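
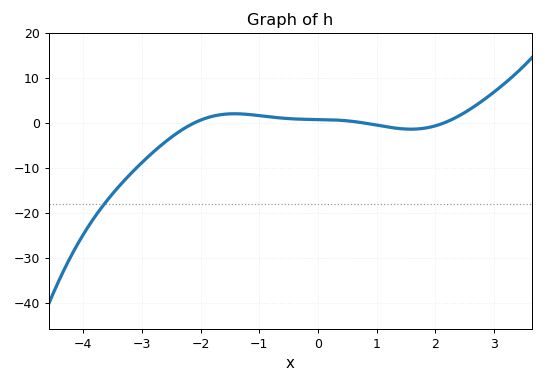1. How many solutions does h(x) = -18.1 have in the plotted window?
1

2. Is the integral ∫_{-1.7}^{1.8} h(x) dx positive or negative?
positive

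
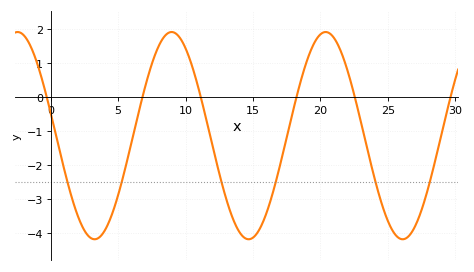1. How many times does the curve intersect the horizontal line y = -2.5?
6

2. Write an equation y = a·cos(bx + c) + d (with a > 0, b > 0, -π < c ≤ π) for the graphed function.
y = 3.05cos(0.55x + 1.4) - 1.13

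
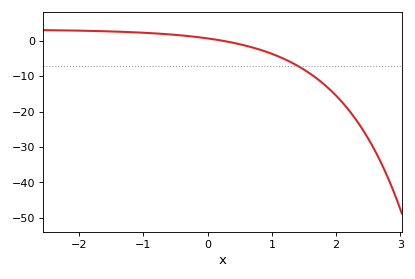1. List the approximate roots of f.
0.2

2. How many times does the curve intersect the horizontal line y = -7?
1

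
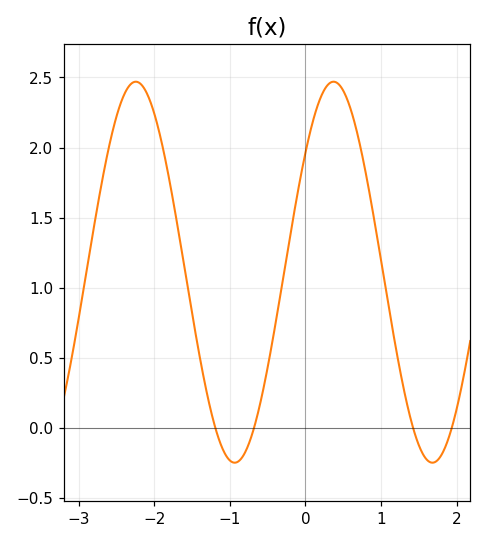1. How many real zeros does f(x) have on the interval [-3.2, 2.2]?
4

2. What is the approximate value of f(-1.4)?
0.5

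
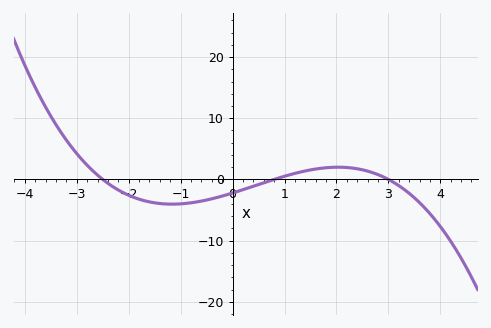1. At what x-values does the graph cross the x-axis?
-2.5, 0.8, 3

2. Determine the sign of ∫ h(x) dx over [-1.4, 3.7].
negative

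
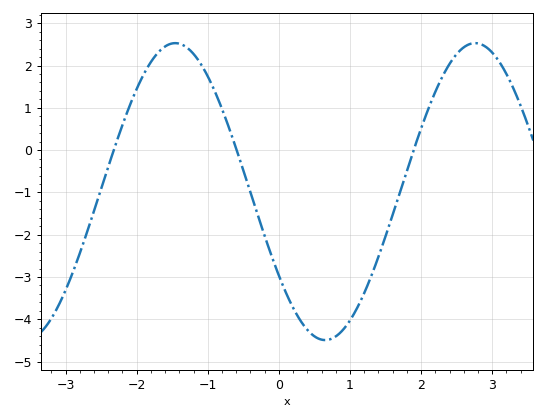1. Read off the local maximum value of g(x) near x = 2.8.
2.5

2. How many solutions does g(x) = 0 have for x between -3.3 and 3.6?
3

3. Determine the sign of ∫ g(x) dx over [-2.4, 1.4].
negative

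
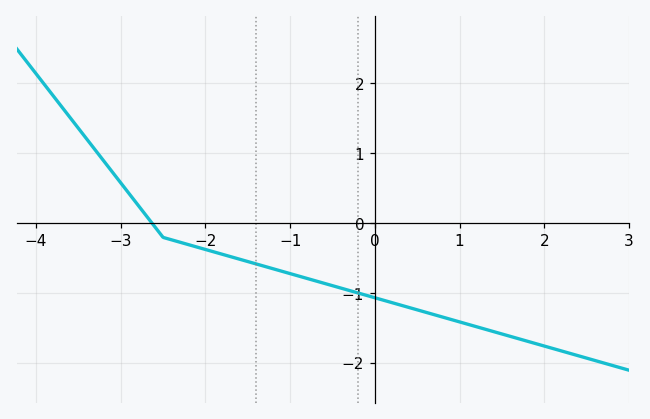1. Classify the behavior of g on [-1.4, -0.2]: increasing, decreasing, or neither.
decreasing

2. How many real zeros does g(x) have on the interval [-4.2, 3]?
1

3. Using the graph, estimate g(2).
-1.8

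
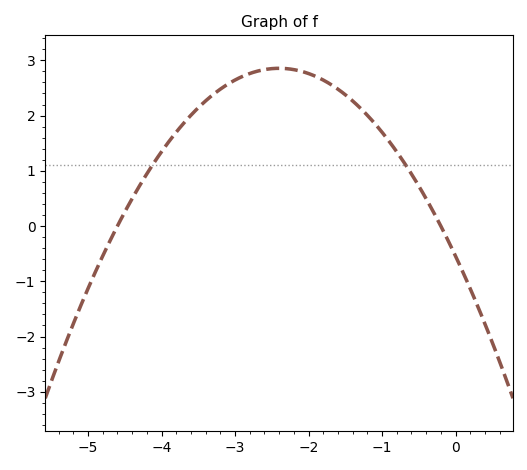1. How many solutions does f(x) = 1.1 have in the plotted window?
2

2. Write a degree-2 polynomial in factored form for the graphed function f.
y = -0.59(x + 4.6)(x + 0.2)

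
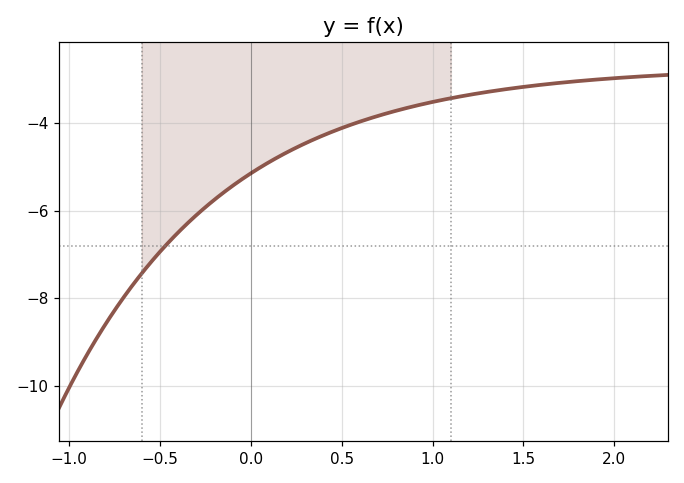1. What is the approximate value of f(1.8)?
-3.05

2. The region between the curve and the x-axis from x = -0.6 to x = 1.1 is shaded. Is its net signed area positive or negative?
negative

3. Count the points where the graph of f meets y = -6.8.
1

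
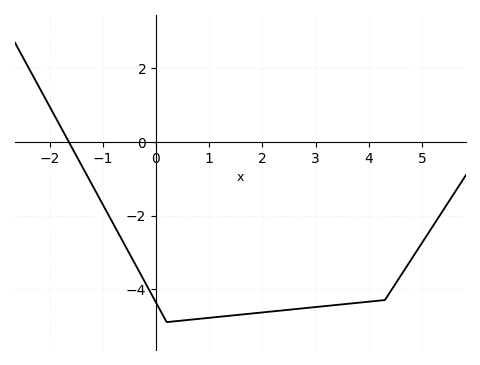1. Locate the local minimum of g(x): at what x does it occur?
0.2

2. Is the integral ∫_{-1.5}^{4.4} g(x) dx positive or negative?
negative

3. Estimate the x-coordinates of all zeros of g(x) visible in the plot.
-1.6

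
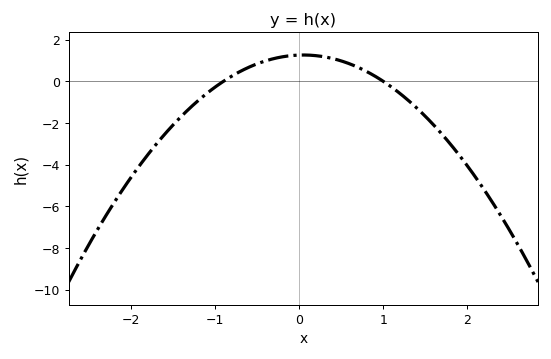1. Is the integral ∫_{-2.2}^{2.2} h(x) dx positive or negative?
negative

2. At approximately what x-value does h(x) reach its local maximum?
0.05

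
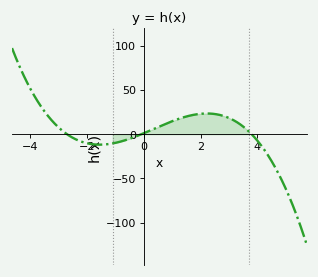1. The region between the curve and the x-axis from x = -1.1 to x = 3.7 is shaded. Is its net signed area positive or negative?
positive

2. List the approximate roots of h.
-2.7, -0.1, 3.8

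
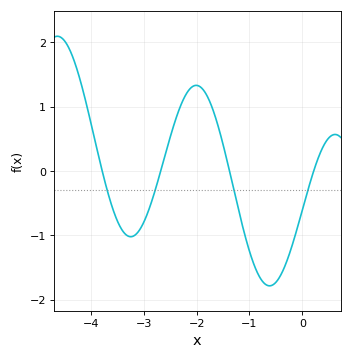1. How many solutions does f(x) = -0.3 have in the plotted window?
4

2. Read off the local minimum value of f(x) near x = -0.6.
-1.8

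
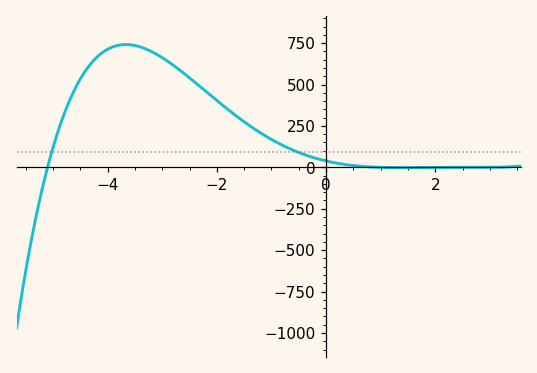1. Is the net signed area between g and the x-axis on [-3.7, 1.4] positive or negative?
positive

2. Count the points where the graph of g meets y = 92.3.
2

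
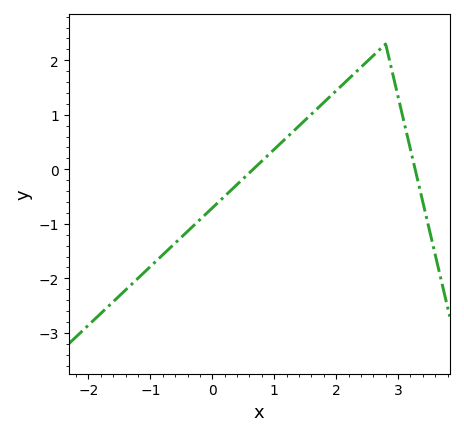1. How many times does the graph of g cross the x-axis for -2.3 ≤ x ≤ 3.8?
2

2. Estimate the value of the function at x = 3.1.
0.85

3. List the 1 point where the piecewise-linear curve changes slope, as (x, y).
(2.8, 2.3)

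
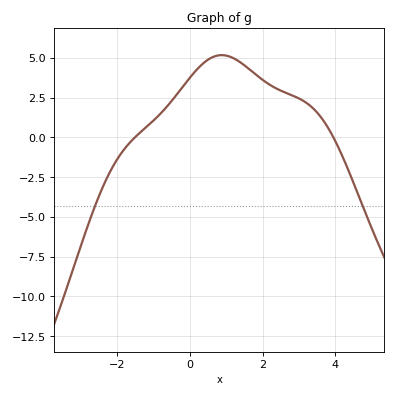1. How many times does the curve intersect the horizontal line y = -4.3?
2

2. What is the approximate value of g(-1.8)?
-0.719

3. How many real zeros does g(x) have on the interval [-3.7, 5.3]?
2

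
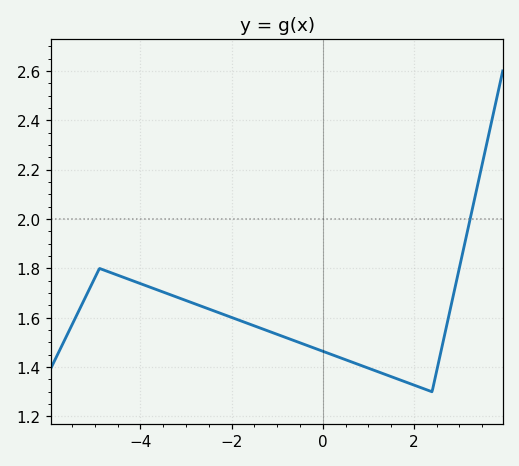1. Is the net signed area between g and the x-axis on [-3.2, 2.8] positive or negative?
positive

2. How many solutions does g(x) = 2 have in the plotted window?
1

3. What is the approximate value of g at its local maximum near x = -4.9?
1.8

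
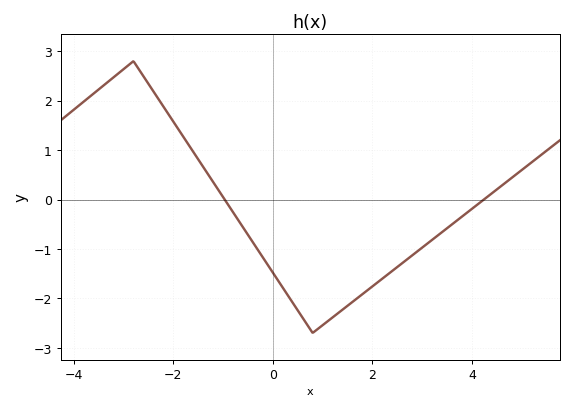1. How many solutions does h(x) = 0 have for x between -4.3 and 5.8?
2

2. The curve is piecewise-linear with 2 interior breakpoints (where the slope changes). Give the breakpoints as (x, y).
(-2.8, 2.8); (0.8, -2.7)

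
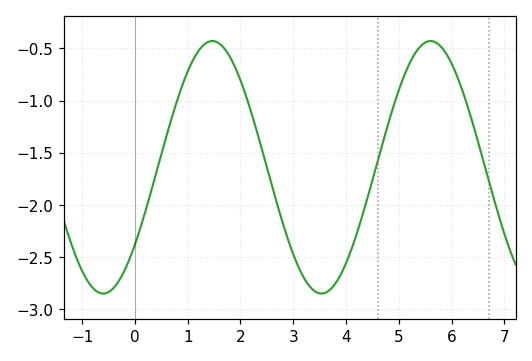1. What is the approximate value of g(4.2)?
-2.3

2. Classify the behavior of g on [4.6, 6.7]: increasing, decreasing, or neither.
neither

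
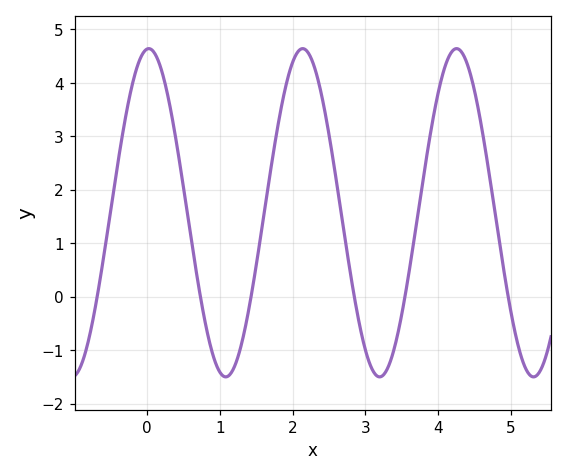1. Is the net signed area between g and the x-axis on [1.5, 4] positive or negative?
positive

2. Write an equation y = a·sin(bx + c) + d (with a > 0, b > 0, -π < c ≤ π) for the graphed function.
y = 3.07sin(2.97x + 1.5) + 1.57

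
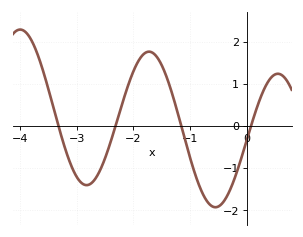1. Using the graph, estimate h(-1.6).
1.7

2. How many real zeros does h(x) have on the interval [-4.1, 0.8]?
4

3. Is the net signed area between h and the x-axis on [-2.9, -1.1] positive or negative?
positive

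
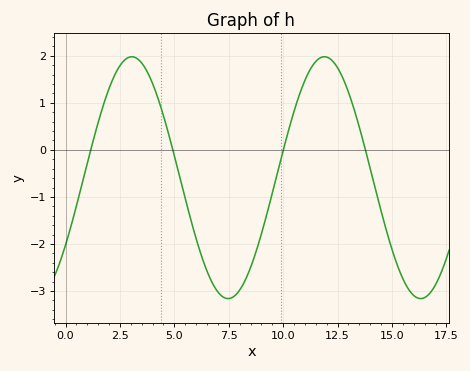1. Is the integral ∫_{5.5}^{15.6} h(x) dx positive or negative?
negative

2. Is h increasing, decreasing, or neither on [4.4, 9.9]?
neither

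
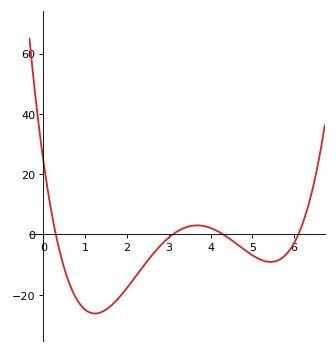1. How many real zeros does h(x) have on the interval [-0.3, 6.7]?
4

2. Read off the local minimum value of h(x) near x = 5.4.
-9.14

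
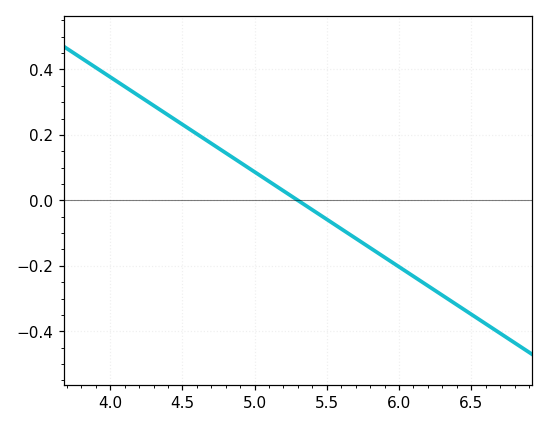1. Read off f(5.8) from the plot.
-0.14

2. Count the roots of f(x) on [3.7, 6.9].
1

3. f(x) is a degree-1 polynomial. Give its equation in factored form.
y = -0.29(x - 5.3)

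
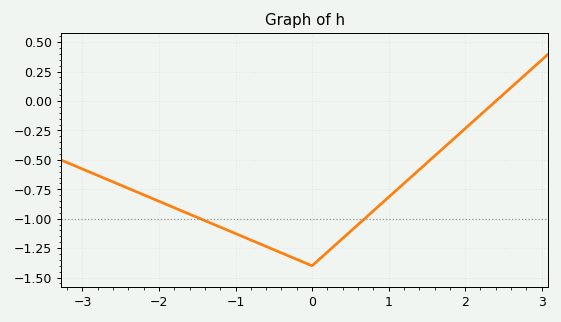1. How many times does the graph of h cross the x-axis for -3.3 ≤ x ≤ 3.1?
1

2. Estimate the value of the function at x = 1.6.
-0.45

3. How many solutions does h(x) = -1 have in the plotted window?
2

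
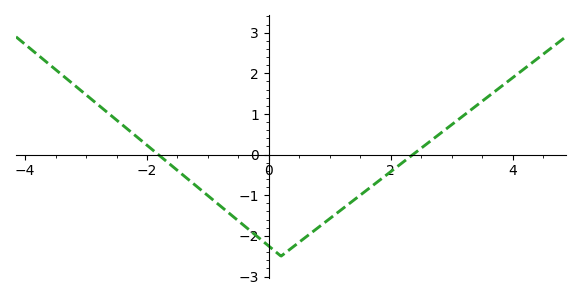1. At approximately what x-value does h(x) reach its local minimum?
0.199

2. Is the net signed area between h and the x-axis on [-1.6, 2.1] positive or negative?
negative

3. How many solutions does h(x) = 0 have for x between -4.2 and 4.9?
2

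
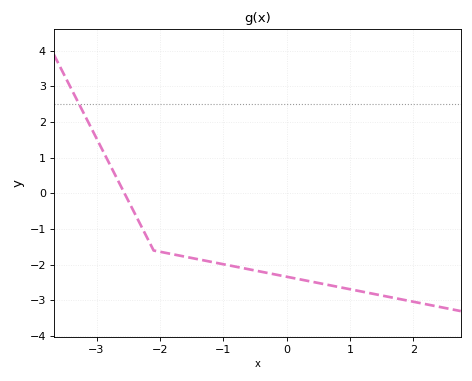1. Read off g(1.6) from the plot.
-2.9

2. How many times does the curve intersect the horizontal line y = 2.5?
1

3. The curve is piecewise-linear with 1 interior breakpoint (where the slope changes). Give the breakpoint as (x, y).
(-2.1, -1.6)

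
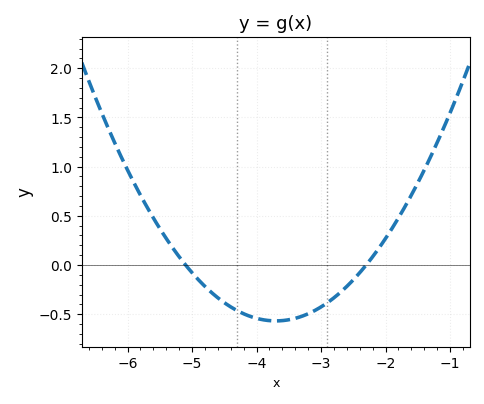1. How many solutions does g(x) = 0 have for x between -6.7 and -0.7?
2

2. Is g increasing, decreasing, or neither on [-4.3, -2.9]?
neither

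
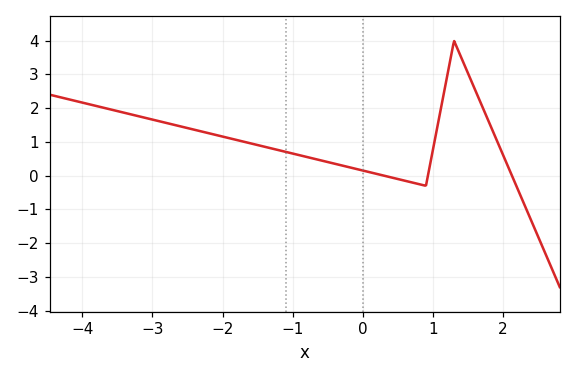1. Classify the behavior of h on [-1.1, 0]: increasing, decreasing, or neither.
decreasing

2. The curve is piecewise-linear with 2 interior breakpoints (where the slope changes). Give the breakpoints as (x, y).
(0.9, -0.3); (1.3, 4)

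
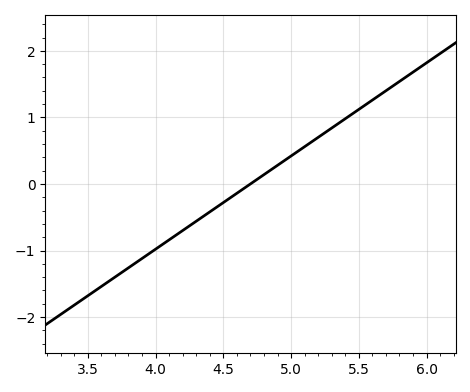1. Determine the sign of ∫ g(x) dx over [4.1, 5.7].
positive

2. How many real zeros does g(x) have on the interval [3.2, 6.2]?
1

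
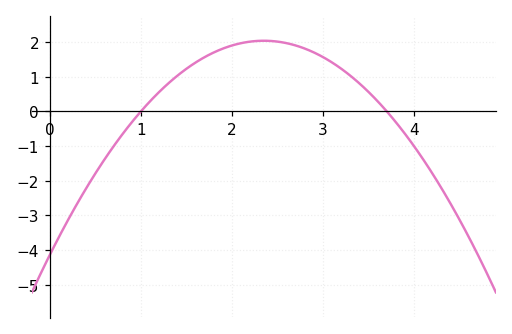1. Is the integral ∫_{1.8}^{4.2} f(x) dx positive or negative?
positive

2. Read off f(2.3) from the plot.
2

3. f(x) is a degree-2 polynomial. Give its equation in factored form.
y = -1.12(x - 1)(x - 3.7)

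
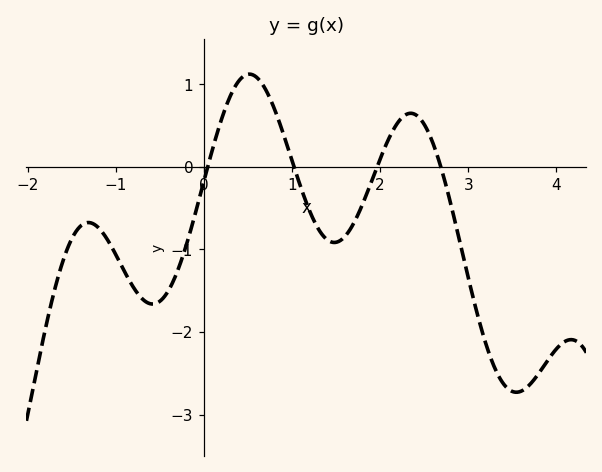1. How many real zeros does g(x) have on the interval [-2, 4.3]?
4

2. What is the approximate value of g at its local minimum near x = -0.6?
-1.66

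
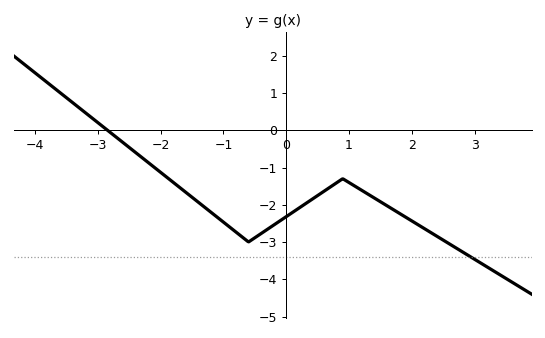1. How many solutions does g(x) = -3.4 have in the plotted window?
1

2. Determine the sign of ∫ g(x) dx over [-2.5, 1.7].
negative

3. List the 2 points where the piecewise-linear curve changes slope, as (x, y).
(-0.6, -3); (0.9, -1.3)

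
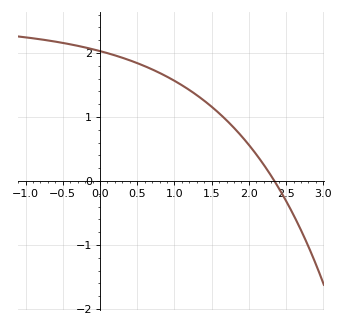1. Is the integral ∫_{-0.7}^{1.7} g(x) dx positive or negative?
positive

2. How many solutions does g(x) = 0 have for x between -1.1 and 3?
1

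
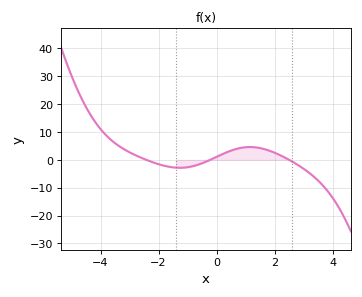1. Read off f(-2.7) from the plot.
1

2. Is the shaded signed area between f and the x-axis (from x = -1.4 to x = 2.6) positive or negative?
positive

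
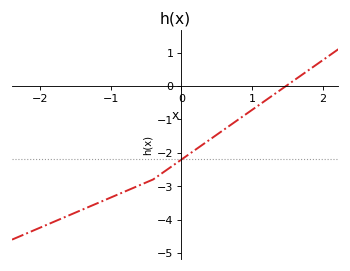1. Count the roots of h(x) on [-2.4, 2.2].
1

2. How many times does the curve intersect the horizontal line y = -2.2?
1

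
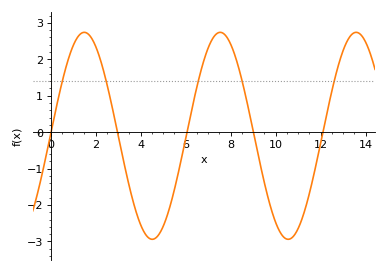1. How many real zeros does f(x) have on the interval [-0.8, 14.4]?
5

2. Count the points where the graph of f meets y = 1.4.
5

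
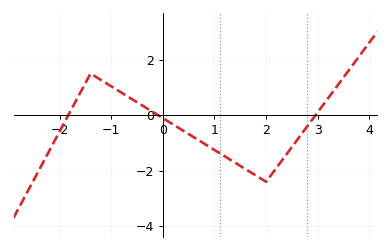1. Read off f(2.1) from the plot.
-2.15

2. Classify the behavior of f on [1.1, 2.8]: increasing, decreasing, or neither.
neither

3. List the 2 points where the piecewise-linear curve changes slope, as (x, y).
(-1.4, 1.5); (2, -2.4)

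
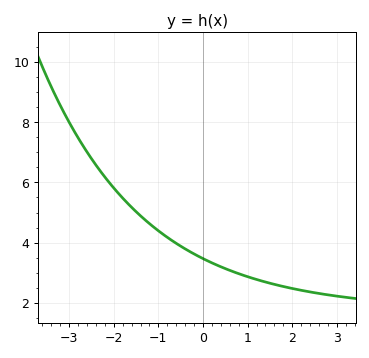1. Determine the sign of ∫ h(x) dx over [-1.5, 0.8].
positive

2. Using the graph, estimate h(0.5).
3.14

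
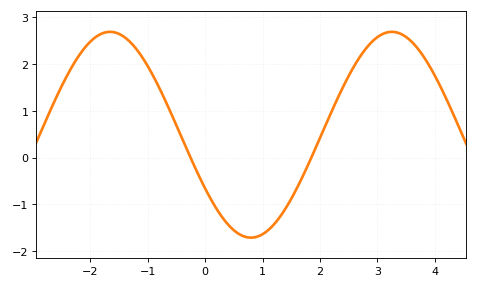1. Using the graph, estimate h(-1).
1.95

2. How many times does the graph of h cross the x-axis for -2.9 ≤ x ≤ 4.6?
2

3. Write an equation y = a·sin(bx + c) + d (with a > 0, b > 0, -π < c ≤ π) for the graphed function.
y = 2.2sin(1.28x - 2.59) + 0.49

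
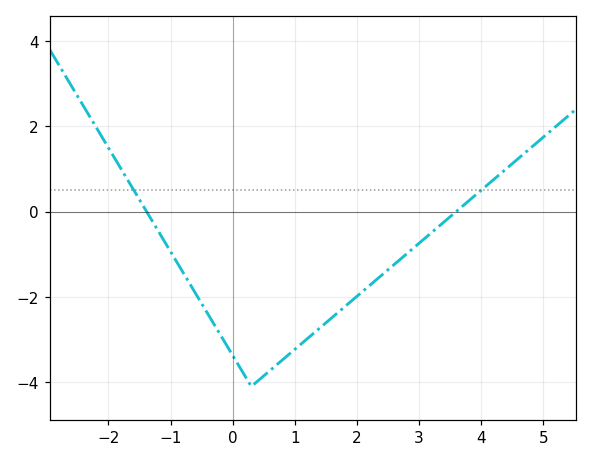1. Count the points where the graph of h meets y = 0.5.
2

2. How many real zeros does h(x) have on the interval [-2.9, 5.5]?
2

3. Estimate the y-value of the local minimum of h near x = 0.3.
-4.1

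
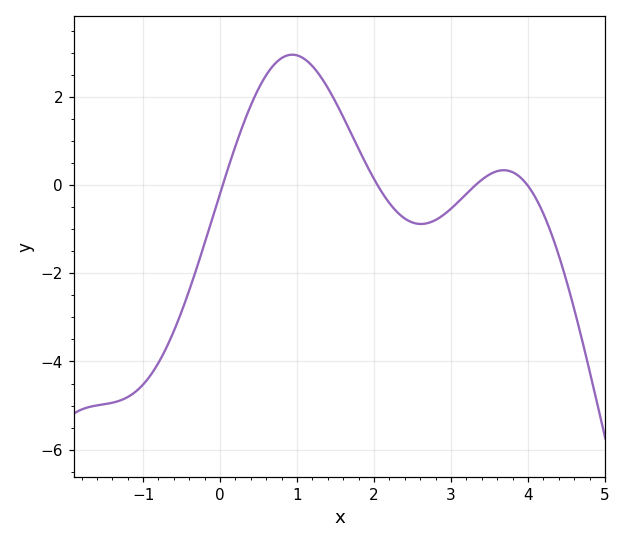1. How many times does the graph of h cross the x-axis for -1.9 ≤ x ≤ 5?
4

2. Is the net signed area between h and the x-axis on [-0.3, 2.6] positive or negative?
positive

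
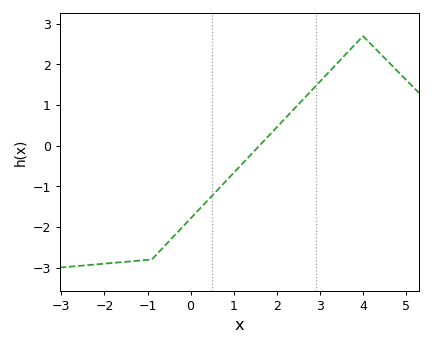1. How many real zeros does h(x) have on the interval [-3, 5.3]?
1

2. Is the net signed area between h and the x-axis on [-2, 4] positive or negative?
negative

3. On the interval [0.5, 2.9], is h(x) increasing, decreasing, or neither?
increasing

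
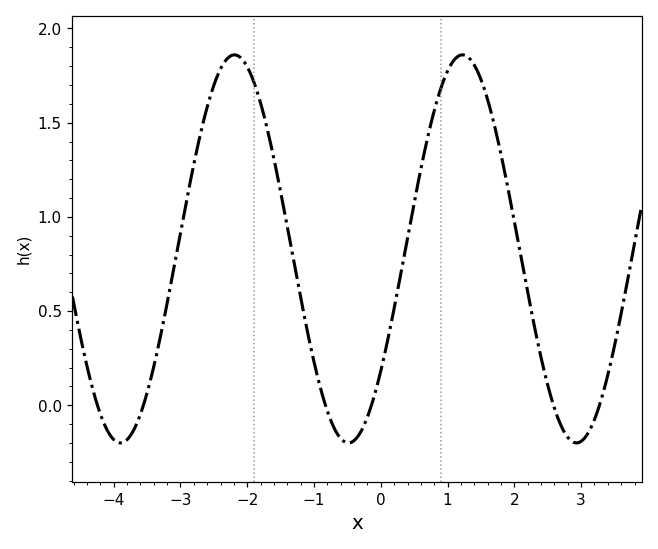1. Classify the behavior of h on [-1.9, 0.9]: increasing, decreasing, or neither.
neither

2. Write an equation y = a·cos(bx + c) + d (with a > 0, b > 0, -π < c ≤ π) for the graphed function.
y = 1.03cos(1.8x - 2.2) + 0.83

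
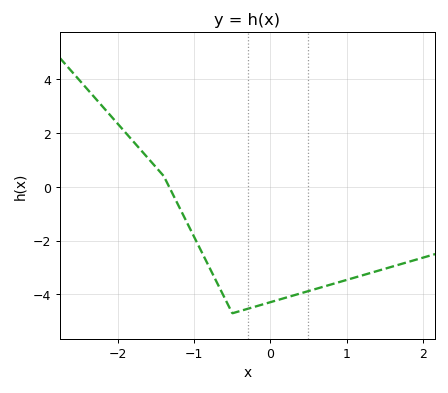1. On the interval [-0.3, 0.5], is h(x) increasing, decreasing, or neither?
increasing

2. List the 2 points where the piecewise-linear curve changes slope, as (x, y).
(-1.4, 0.4); (-0.5, -4.7)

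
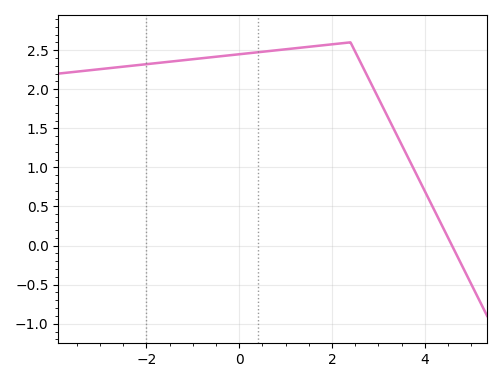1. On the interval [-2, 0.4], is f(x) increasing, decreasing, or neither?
increasing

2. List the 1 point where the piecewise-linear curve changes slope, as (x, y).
(2.4, 2.6)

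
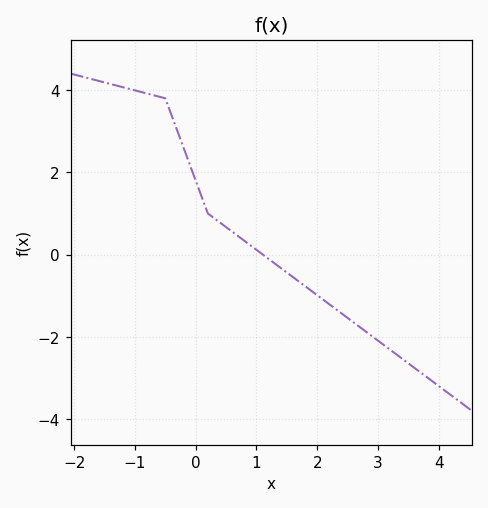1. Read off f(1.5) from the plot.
-0.435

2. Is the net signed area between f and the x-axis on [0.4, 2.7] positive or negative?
negative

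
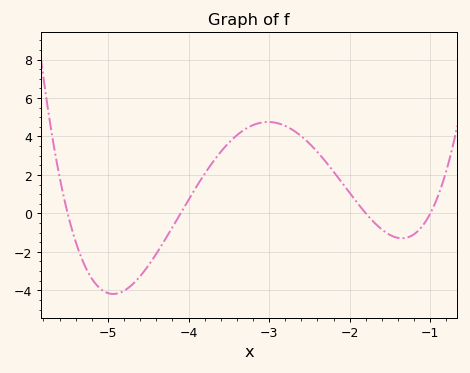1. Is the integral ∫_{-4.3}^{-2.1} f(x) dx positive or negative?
positive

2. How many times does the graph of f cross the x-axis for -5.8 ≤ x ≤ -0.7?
4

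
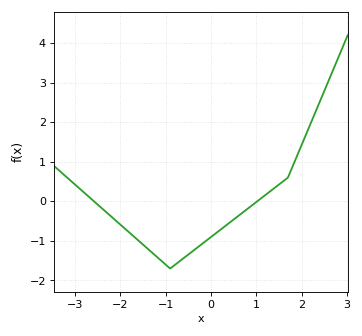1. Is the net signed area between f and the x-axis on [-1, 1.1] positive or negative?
negative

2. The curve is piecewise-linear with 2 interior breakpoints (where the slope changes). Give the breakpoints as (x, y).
(-0.9, -1.7); (1.7, 0.6)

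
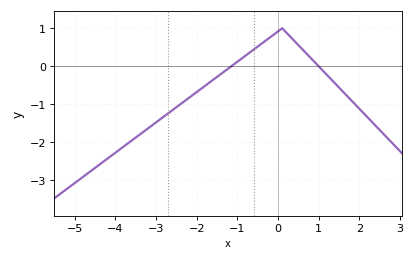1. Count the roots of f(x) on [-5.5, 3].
2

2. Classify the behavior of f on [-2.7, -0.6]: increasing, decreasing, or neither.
increasing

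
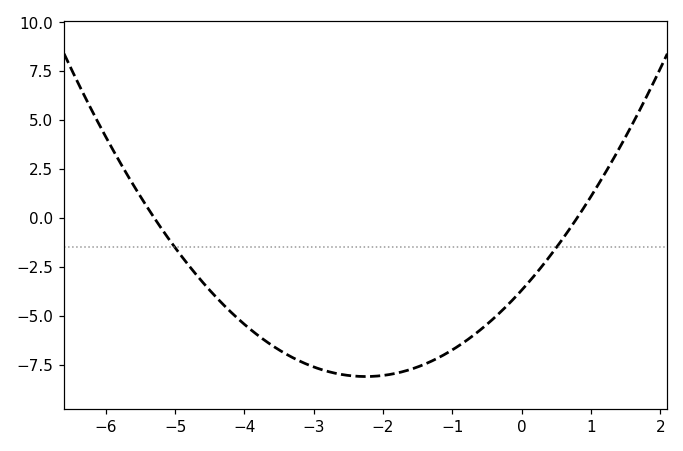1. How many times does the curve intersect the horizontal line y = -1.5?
2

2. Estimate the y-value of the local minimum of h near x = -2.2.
-8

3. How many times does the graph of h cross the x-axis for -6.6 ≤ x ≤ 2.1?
2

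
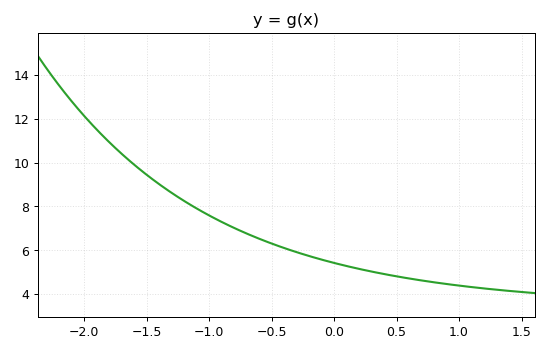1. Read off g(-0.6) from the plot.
6.53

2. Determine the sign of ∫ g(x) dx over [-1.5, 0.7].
positive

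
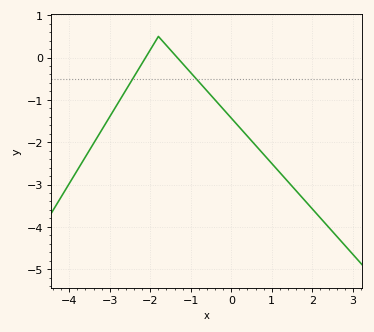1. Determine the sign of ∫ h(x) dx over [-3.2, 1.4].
negative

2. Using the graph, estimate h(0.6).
-2.1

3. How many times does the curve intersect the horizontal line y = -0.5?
2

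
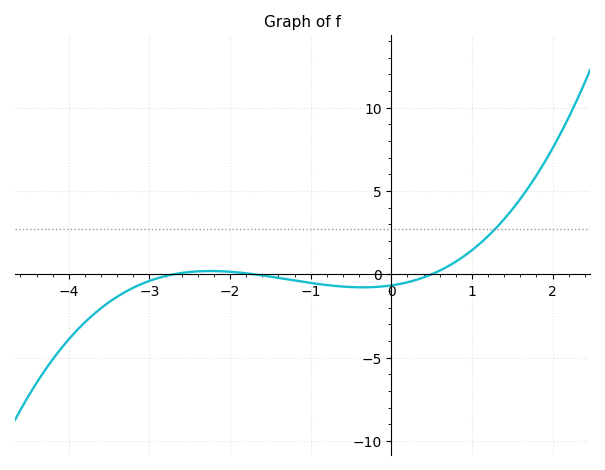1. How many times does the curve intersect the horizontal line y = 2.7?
1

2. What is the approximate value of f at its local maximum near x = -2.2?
0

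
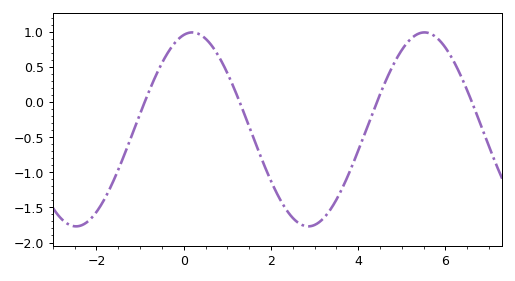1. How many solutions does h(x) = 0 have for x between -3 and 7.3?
4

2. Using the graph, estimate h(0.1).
0.981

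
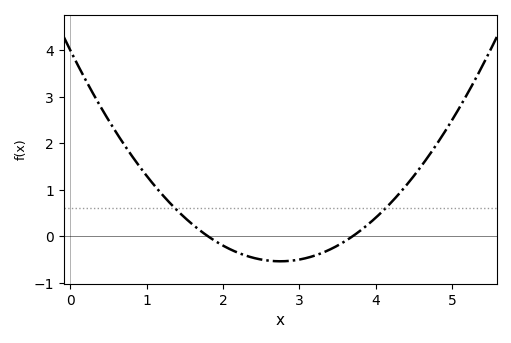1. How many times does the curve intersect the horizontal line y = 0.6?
2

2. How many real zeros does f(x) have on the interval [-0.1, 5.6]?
2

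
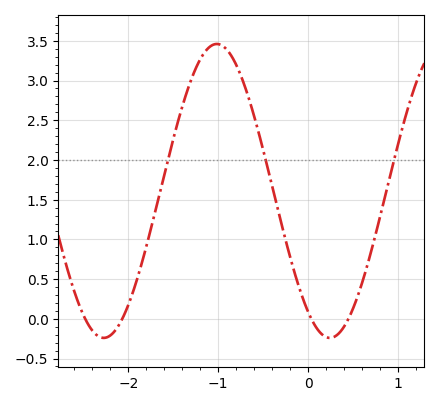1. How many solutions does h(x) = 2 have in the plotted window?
3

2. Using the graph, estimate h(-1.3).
3.01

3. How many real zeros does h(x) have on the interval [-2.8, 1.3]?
4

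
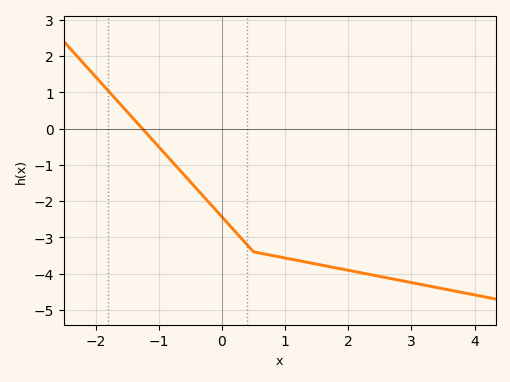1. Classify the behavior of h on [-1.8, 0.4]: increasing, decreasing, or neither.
decreasing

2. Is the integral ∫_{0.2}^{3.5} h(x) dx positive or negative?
negative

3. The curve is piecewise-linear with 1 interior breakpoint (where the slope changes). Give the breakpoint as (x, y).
(0.5, -3.4)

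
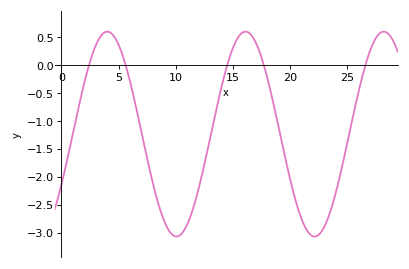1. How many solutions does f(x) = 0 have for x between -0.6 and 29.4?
5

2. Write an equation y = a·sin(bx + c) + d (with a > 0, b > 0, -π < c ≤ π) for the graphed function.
y = 1.83sin(0.52x - 0.52) - 1.24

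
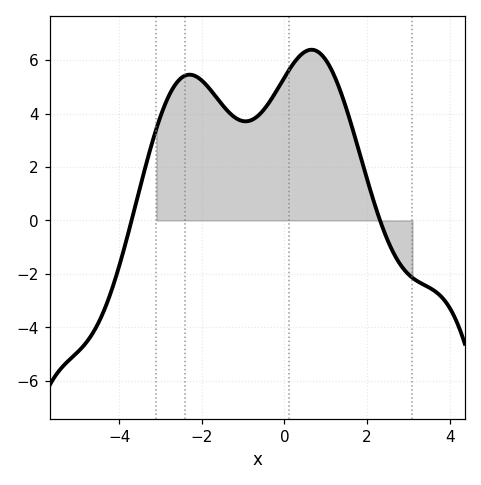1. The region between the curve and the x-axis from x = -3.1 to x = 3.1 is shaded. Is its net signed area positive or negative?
positive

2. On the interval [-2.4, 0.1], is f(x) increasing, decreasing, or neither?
neither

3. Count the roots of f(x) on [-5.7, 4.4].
2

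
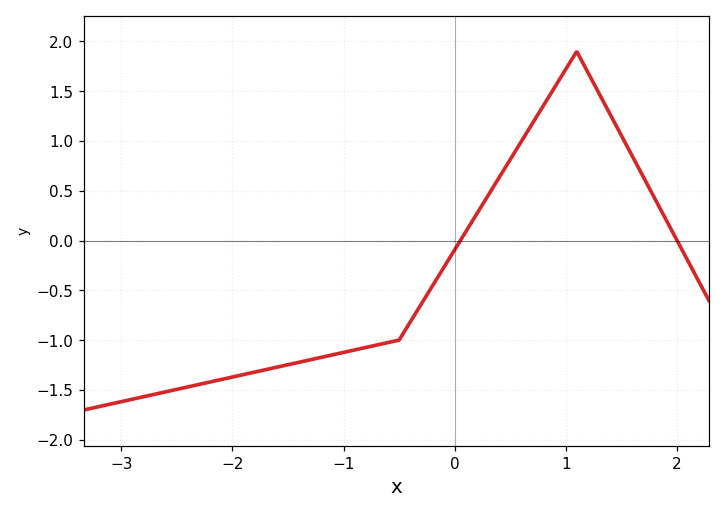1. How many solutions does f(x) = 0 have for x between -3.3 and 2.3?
2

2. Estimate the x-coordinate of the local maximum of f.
1.1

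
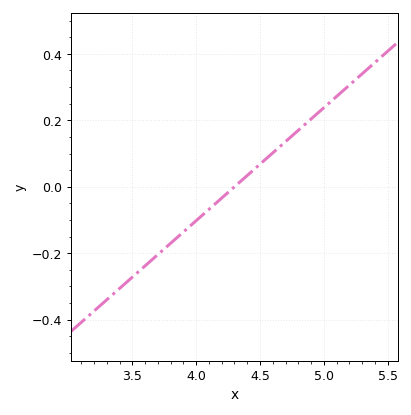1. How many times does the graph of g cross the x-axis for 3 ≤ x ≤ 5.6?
1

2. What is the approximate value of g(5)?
0.24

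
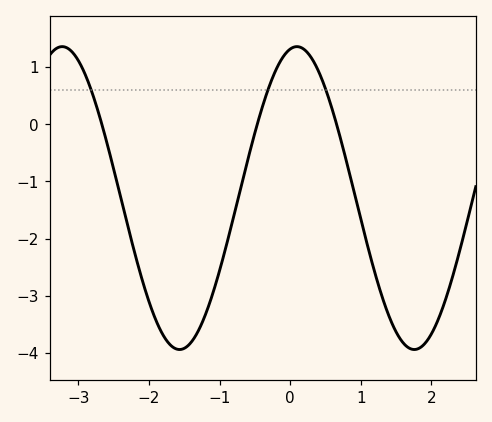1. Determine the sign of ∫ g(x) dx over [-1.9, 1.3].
negative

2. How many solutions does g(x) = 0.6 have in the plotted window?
3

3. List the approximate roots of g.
-2.67, -0.466, 0.658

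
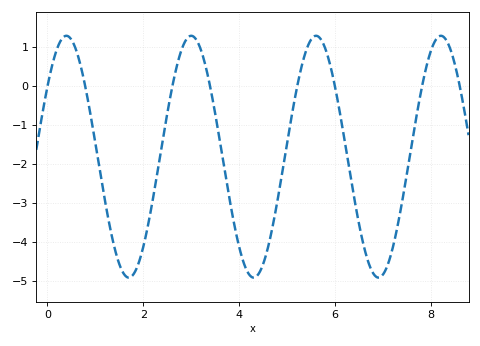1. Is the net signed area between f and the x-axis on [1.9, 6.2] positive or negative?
negative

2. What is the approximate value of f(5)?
-1.5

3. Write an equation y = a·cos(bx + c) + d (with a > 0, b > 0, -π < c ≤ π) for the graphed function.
y = 3.1cos(2.4x - 0.95) - 1.81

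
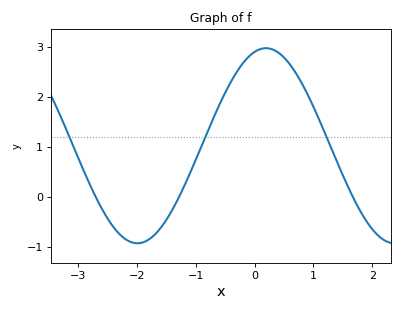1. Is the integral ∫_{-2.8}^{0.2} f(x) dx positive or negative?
positive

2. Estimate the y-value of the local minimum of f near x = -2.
-0.92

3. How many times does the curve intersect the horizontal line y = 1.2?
3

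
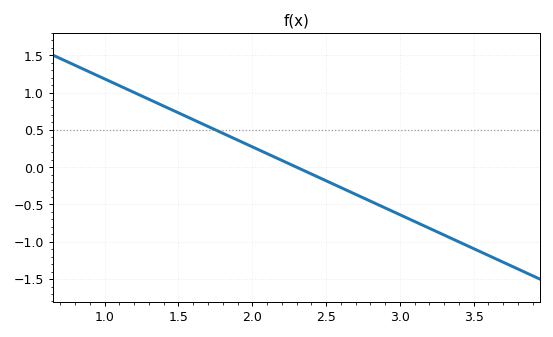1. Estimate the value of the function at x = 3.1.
-0.75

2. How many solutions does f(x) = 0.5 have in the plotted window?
1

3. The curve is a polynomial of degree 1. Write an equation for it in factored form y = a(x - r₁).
y = -0.91(x - 2.3)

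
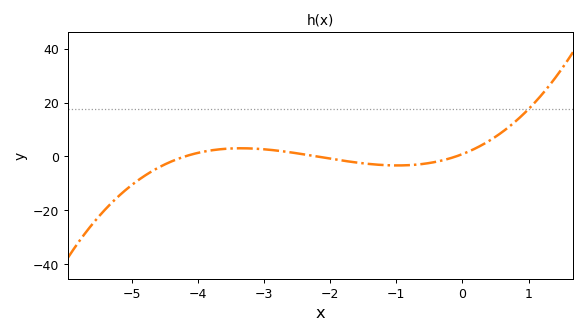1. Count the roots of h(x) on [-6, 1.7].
3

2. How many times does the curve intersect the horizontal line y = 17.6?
1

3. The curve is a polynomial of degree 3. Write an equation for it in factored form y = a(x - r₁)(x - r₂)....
y = 0.96(x + 4.2)(x + 2.2)(x + 0.1)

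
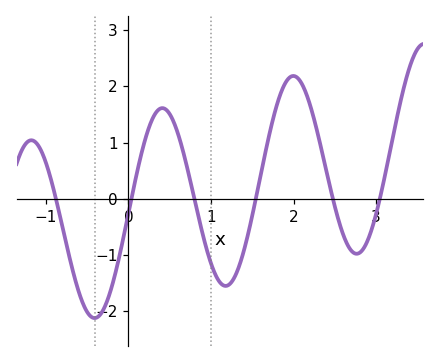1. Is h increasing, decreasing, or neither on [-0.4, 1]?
neither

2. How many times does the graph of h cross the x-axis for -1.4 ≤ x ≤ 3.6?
6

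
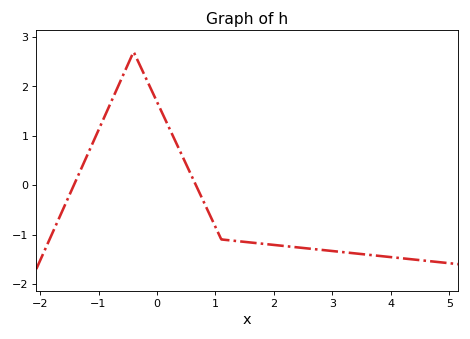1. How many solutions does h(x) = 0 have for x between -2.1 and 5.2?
2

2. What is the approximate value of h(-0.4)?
2.7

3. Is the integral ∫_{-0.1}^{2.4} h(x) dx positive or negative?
negative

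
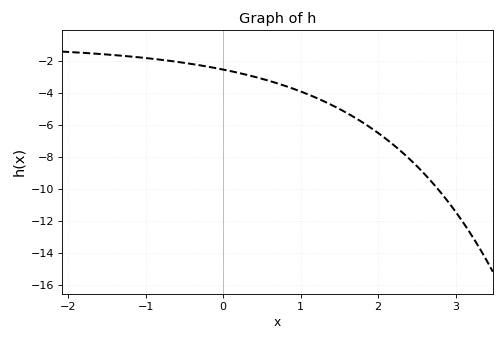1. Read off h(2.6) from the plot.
-9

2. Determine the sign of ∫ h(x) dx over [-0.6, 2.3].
negative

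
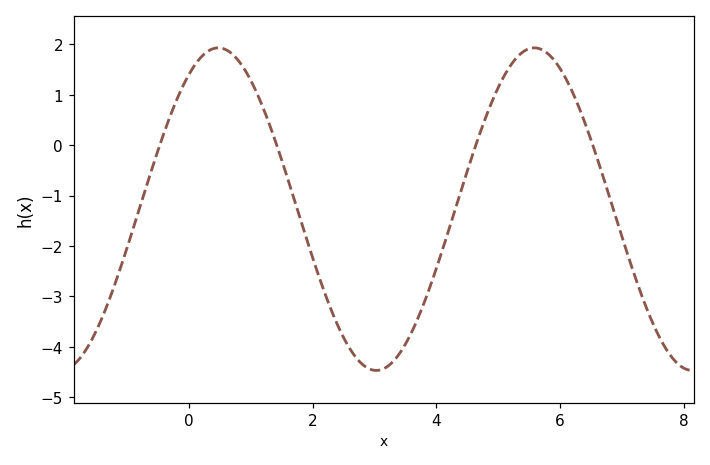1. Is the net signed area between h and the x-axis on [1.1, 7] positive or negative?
negative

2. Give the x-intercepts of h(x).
-0.472, 1.42, 4.64, 6.53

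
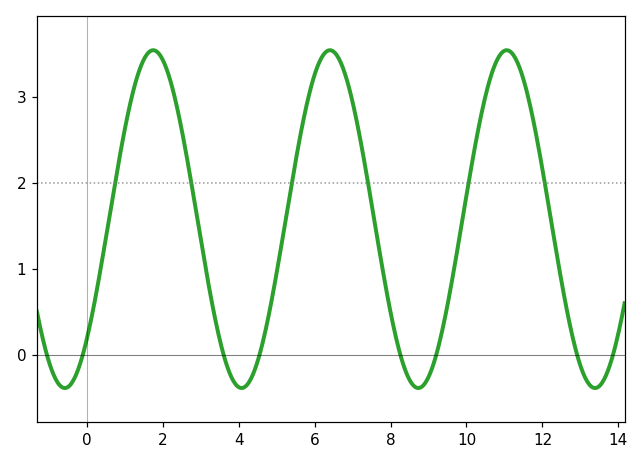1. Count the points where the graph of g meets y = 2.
6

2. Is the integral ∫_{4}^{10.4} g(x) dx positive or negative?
positive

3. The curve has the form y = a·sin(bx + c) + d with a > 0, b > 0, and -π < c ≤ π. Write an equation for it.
y = 1.97sin(1.4x - 0.79) + 1.58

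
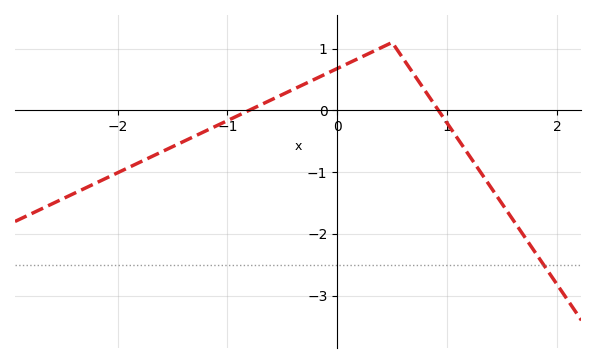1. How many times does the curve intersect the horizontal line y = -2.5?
1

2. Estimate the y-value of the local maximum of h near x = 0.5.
1.1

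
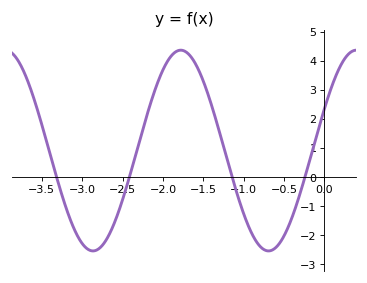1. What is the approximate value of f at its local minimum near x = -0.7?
-2.54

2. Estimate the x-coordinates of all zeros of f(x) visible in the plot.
-3.32, -2.41, -1.14, -0.241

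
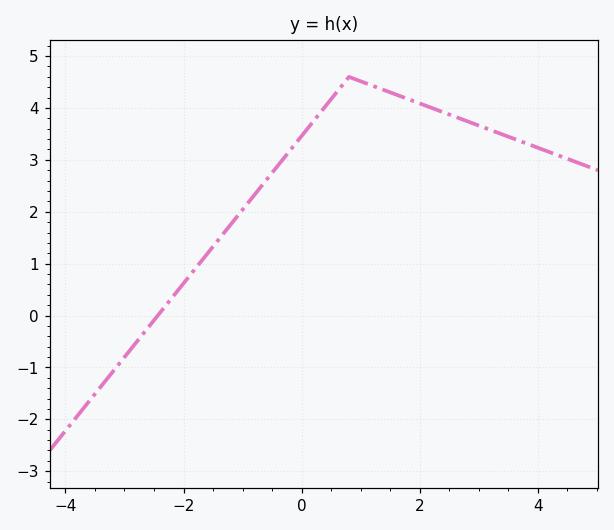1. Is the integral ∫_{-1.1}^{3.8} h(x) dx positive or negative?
positive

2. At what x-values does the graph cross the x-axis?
-2.4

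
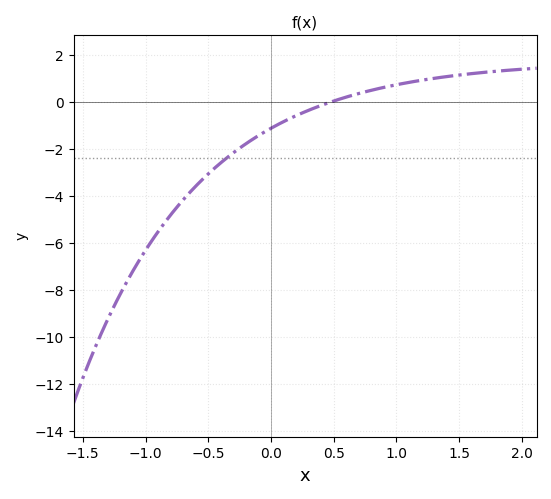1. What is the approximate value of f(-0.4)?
-2.6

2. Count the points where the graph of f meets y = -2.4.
1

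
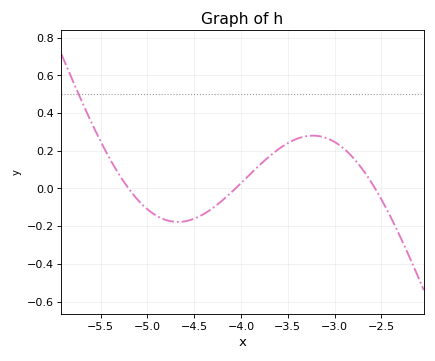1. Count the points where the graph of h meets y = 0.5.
1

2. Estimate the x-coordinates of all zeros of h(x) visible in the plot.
-5.2, -4.06, -2.57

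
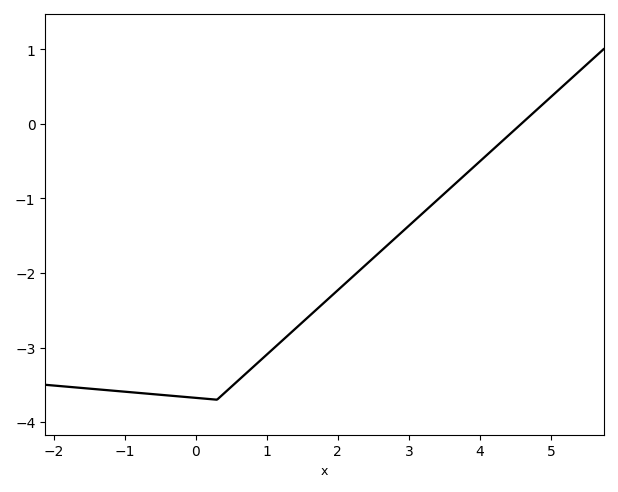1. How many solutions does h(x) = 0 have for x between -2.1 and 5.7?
1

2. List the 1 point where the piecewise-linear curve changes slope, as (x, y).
(0.3, -3.7)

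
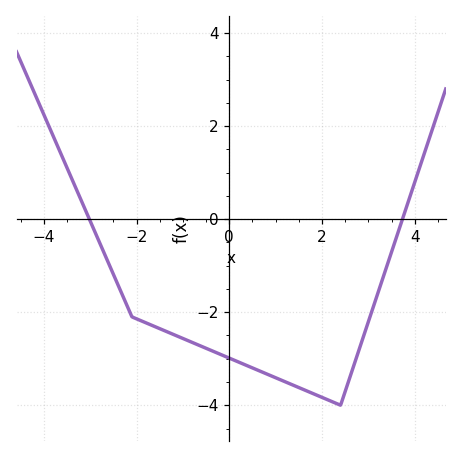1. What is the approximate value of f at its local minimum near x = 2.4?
-4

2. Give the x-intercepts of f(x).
-3.02, 3.73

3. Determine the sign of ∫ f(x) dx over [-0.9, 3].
negative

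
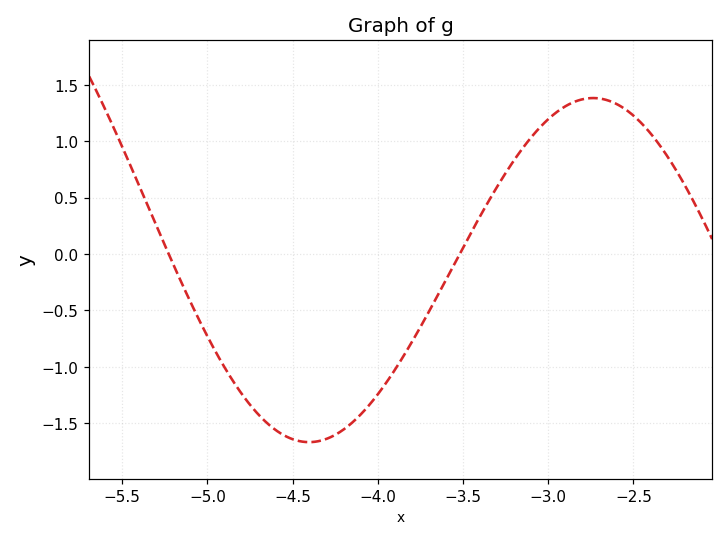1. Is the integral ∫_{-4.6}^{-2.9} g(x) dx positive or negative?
negative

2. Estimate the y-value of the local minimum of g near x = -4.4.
-1.65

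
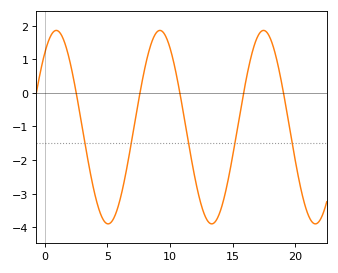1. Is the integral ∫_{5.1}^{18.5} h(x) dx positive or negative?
negative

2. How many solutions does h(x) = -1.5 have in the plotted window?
5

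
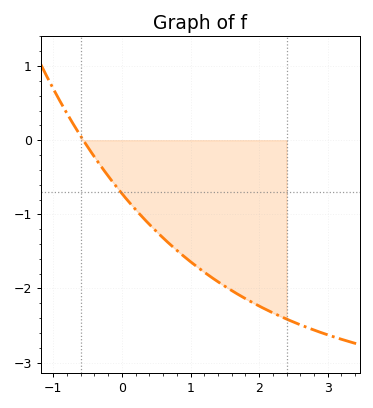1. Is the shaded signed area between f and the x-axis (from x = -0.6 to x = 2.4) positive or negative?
negative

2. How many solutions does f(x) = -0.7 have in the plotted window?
1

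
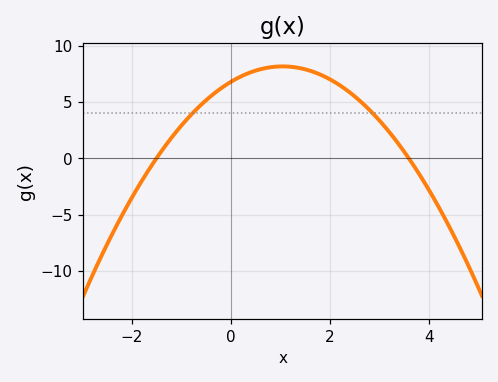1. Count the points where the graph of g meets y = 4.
2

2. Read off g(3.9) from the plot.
-2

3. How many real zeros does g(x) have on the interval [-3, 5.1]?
2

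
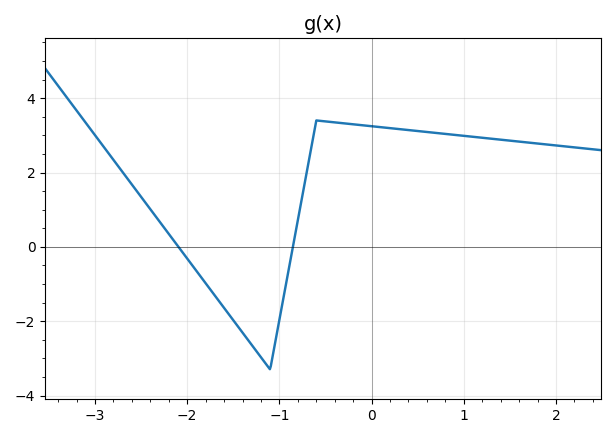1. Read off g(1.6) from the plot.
2.83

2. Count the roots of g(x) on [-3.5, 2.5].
2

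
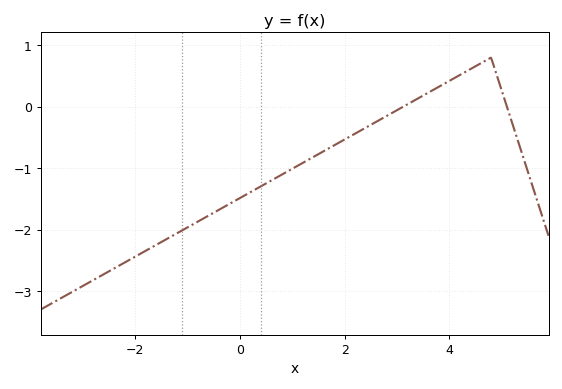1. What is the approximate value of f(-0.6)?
-1.77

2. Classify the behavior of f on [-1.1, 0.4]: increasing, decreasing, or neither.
increasing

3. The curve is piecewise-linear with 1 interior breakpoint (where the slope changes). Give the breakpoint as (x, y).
(4.8, 0.8)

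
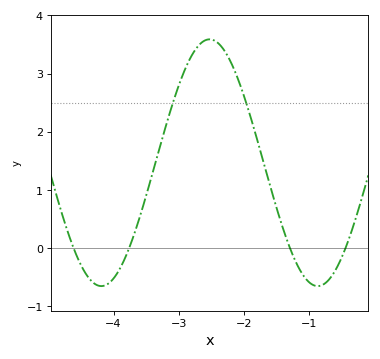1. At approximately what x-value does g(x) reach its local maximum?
-2.52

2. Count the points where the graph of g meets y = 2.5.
2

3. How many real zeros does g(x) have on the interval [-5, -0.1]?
4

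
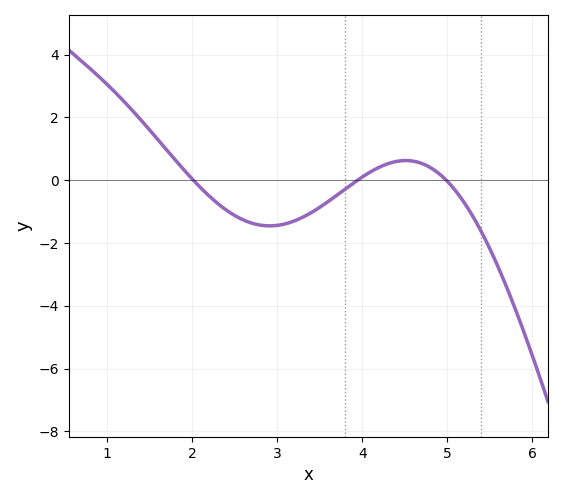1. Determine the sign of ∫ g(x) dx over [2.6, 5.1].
negative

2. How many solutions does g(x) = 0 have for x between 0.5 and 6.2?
3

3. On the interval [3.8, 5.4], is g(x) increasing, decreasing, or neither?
neither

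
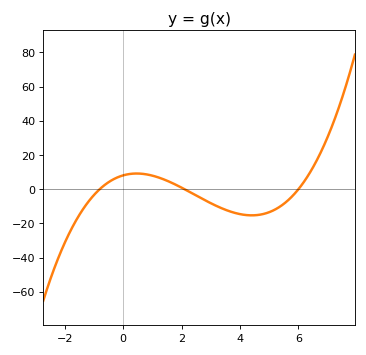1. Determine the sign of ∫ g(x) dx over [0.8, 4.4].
negative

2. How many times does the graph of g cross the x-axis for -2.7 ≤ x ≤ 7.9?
3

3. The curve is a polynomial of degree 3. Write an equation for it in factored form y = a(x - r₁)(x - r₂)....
y = 0.8(x + 0.8)(x - 2.1)(x - 6)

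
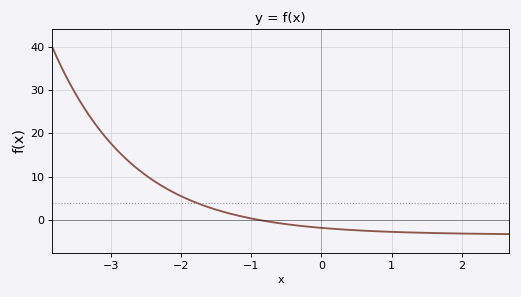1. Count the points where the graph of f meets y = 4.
1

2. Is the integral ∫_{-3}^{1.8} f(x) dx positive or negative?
positive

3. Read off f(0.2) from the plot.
-2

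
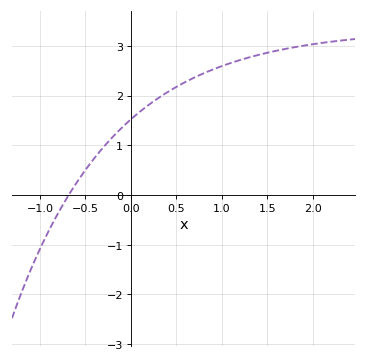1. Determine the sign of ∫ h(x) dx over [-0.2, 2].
positive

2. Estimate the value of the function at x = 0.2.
1.8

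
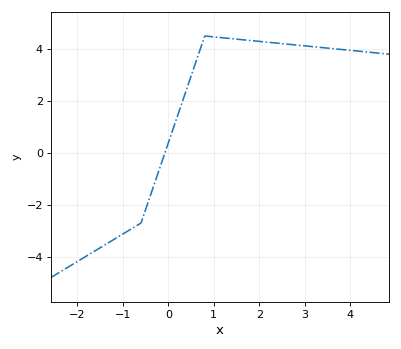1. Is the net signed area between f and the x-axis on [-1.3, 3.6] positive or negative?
positive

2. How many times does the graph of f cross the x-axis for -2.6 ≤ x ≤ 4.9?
1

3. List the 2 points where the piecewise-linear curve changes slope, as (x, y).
(-0.6, -2.7); (0.8, 4.5)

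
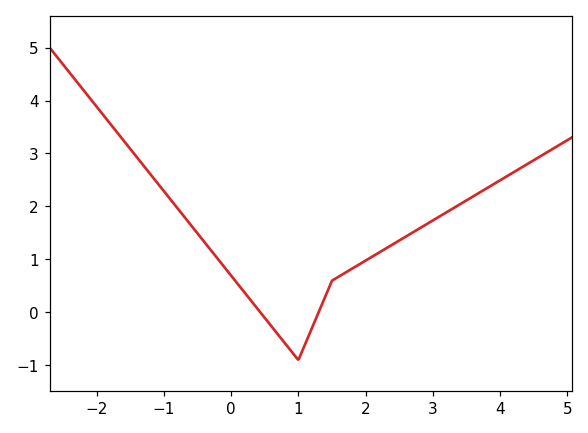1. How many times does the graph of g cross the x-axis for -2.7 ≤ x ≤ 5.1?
2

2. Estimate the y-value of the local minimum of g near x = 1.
-0.9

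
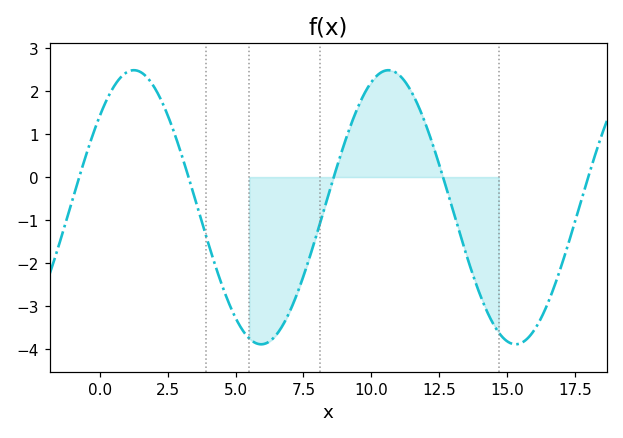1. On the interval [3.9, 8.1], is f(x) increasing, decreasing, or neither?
neither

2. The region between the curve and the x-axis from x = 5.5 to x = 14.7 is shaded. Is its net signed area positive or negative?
negative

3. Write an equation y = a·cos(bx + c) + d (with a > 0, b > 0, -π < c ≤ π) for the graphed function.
y = 3.18cos(0.67x - 0.84) - 0.7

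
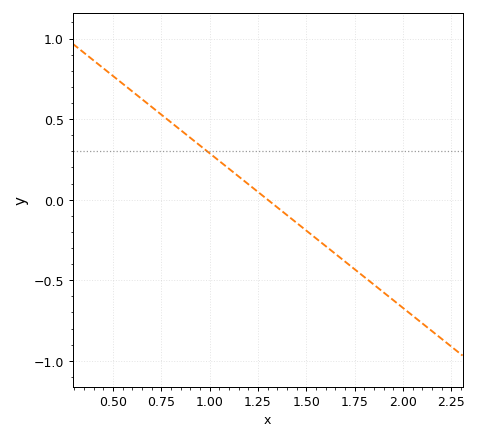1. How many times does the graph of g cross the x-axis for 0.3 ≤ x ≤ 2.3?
1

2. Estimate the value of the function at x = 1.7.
-0.4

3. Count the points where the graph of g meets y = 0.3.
1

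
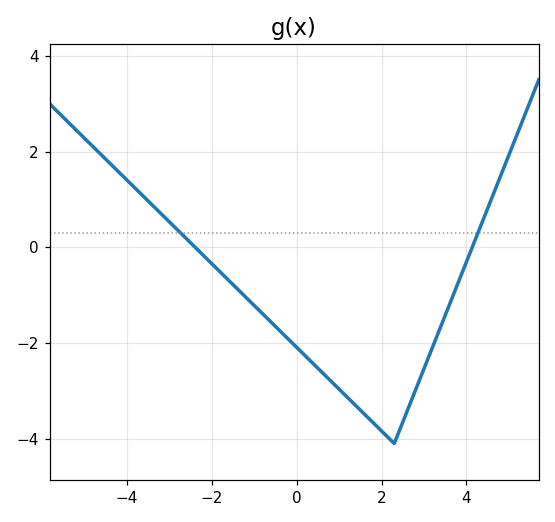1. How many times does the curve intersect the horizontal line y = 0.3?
2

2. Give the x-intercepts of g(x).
-2.4, 4.2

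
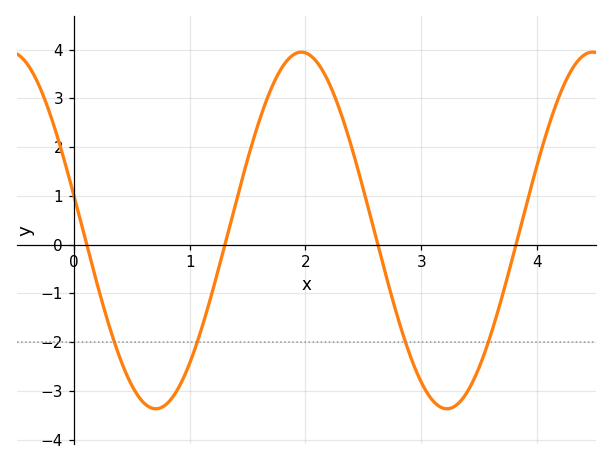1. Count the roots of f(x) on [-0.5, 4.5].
4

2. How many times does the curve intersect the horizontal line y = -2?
4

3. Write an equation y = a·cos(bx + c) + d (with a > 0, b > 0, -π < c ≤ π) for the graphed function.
y = 3.66cos(2.5x + 1.4) + 0.29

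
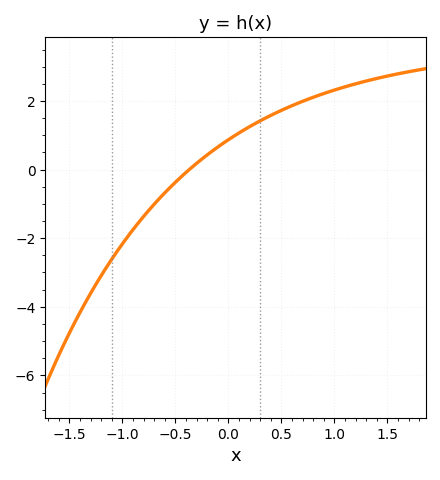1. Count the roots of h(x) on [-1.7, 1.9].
1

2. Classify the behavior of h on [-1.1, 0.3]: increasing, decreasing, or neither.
increasing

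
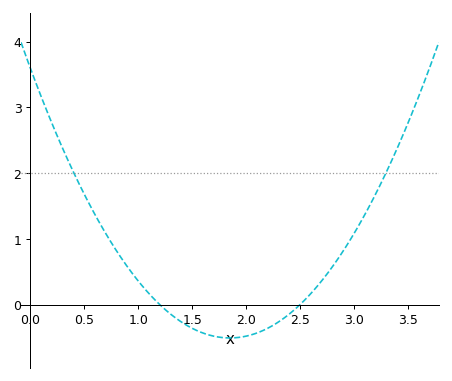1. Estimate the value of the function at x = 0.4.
2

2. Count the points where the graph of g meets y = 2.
2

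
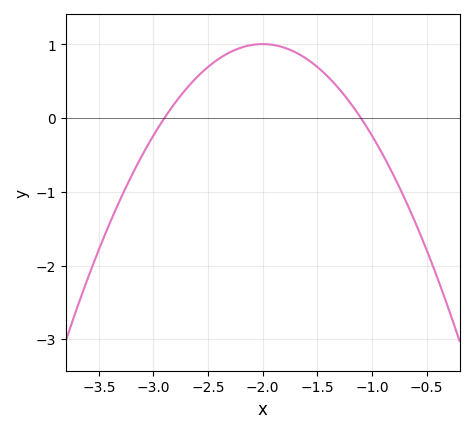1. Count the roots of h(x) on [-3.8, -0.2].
2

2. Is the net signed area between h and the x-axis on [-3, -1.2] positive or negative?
positive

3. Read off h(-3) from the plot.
-0.236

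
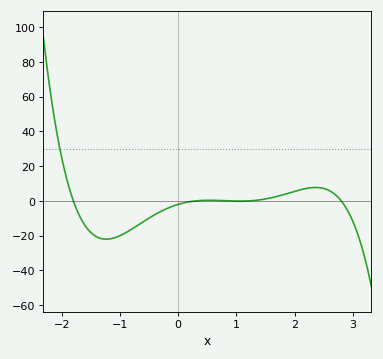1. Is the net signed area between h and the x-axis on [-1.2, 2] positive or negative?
negative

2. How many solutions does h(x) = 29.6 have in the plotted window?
1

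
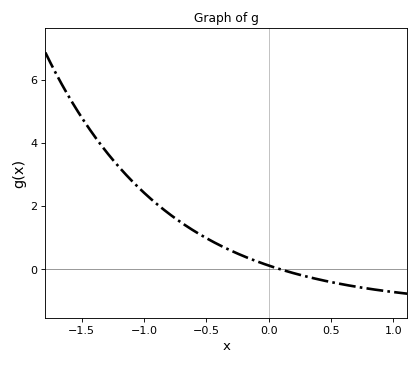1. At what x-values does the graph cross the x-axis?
0.094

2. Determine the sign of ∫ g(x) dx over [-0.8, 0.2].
positive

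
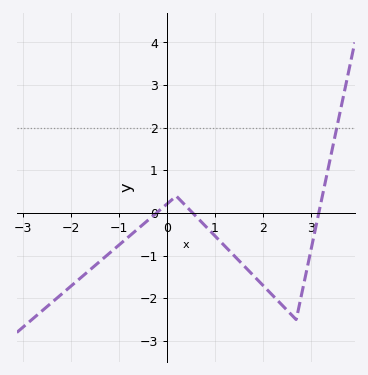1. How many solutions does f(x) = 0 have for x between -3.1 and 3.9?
3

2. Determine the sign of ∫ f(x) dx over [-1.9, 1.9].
negative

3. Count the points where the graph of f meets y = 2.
1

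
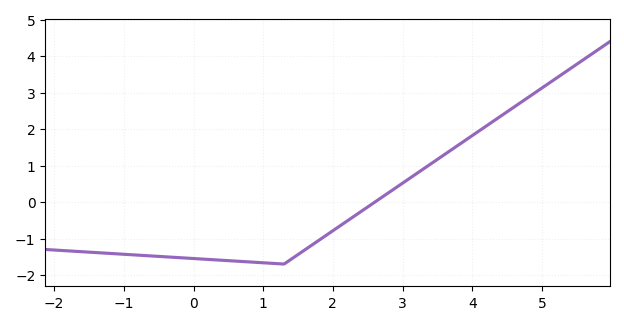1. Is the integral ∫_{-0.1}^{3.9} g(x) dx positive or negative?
negative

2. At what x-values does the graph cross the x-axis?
2.6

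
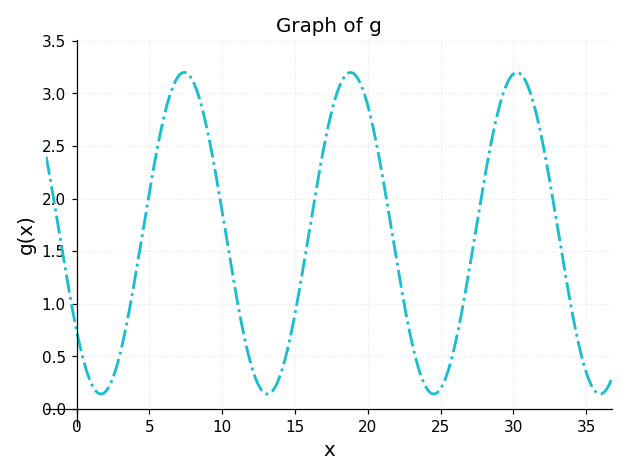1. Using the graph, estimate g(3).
0.55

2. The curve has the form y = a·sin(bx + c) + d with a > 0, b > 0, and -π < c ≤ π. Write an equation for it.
y = 1.53sin(0.55x - 2.5) + 1.67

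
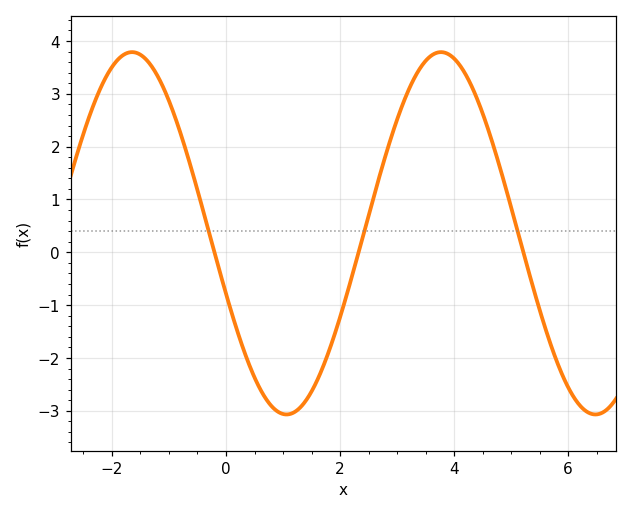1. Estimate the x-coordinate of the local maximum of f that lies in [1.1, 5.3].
3.8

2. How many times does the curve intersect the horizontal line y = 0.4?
3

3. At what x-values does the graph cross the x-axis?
-0.2, 2.4, 5.2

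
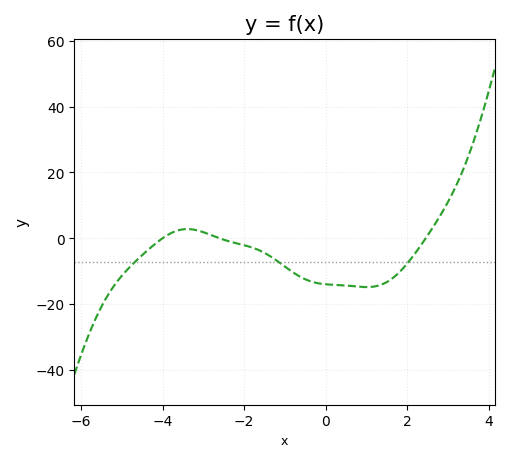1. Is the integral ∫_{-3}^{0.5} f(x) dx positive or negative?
negative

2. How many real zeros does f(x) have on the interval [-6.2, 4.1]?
3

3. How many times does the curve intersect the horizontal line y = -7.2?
3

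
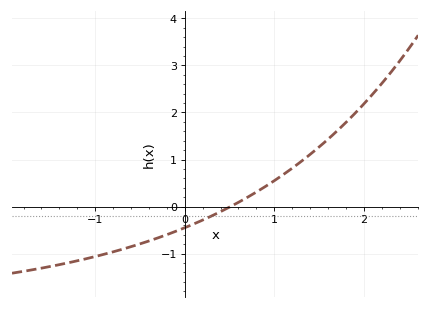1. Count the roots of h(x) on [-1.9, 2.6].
1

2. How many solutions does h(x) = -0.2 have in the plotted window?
1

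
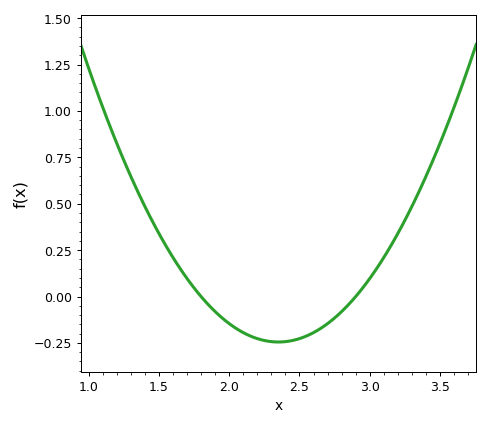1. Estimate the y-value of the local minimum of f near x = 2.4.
-0.24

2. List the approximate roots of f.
1.8, 2.9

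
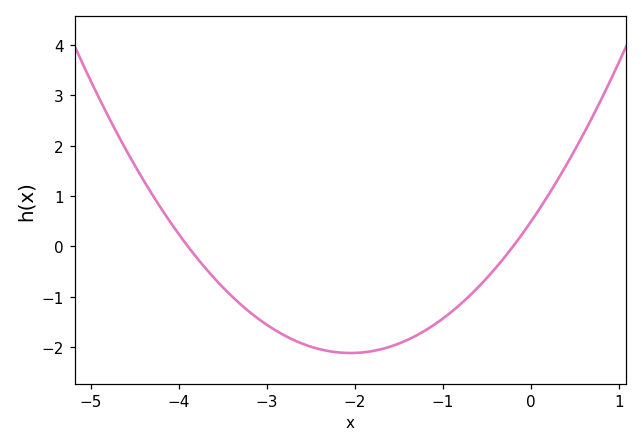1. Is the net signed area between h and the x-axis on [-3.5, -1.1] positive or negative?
negative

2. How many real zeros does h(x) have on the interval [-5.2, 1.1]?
2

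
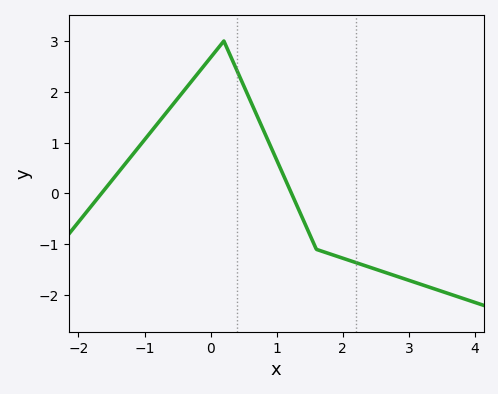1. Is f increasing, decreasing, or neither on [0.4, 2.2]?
decreasing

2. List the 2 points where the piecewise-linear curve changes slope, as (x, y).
(0.2, 3); (1.6, -1.1)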